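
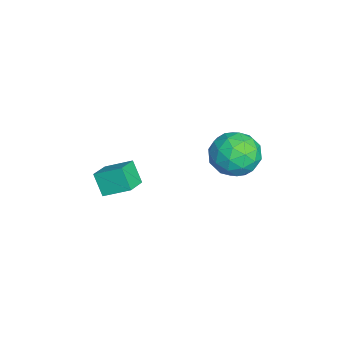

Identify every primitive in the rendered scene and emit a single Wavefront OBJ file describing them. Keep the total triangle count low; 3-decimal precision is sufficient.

v -3.082 -4.097 -1.808
v -3.526 -4.414 -1.018
v -2.891 -3.133 -1.315
v -3.336 -3.449 -0.525
v -2.204 -4.451 -1.455
v -2.649 -4.767 -0.665
v -2.014 -3.486 -0.962
v -2.458 -3.803 -0.172
v -1.693 0.525 2.033
v -0.905 0.579 1.512
v -2.155 -0.679 1.208
v -1.367 -0.625 0.687
v -1.318 -0.893 1.593
v -1.032 -0.149 2.103
v -2.028 0.049 0.617
v -1.742 0.793 1.127
v -1.112 0.285 0.637
v -0.673 -0.297 1.24
v -2.387 0.197 1.48
v -1.948 -0.385 2.083
v -1.258 0.658 1.845
v -1.802 -0.758 0.875
v -1.773 -0.915 1.407
v -1.31 -0.883 1.101
v -1.333 0.23 2.192
v -0.87 0.262 1.886
v -1.113 -0.604 1.934
v -2.19 -0.362 0.834
v -1.727 -0.33 0.528
v -1.75 0.783 1.619
v -1.287 0.815 1.313
v -1.947 0.504 0.786
v -0.917 0.517 1.024
v -1.189 -0.191 0.539
v -1.577 0.205 0.498
v -1.409 0.643 0.798
v -0.659 0.175 1.379
v -0.93 -0.533 0.894
v -0.901 -0.691 1.426
v -0.733 -0.253 1.726
v -0.78 0.002 0.865
v -2.13 0.433 1.826
v -2.401 -0.275 1.341
v -2.327 0.153 0.994
v -2.159 0.591 1.294
v -1.871 0.091 2.181
v -2.143 -0.617 1.696
v -1.651 -0.743 1.922
v -1.483 -0.305 2.222
v -2.28 -0.102 1.855
f 2 4 1
f 5 2 1
f 1 4 3
f 3 5 1
f 2 8 4
f 6 2 5
f 6 8 2
f 4 8 3
f 7 5 3
f 3 8 7
f 7 6 5
f 8 6 7
f 9 46 25
f 46 20 49
f 25 49 14
f 46 49 25
f 9 25 21
f 25 14 26
f 21 26 10
f 25 26 21
f 9 21 30
f 21 10 31
f 30 31 16
f 21 31 30
f 9 30 42
f 30 16 45
f 42 45 19
f 30 45 42
f 9 42 46
f 42 19 50
f 46 50 20
f 42 50 46
f 10 26 37
f 26 14 40
f 37 40 18
f 26 40 37
f 14 49 27
f 49 20 48
f 27 48 13
f 49 48 27
f 20 50 47
f 50 19 43
f 47 43 11
f 50 43 47
f 19 45 44
f 45 16 32
f 44 32 15
f 45 32 44
f 16 31 36
f 31 10 33
f 36 33 17
f 31 33 36
f 12 38 24
f 38 18 39
f 24 39 13
f 38 39 24
f 12 24 22
f 24 13 23
f 22 23 11
f 24 23 22
f 12 22 29
f 22 11 28
f 29 28 15
f 22 28 29
f 12 29 34
f 29 15 35
f 34 35 17
f 29 35 34
f 12 34 38
f 34 17 41
f 38 41 18
f 34 41 38
f 13 39 27
f 39 18 40
f 27 40 14
f 39 40 27
f 11 23 47
f 23 13 48
f 47 48 20
f 23 48 47
f 15 28 44
f 28 11 43
f 44 43 19
f 28 43 44
f 17 35 36
f 35 15 32
f 36 32 16
f 35 32 36
f 18 41 37
f 41 17 33
f 37 33 10
f 41 33 37



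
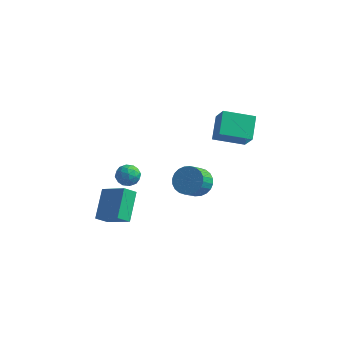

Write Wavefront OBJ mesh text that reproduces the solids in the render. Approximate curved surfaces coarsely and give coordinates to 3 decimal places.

v -4.031 -0.505 -0.71
v -3.578 -0.532 -0.077
v -3.662 -1.668 -1.023
v -3.209 -1.695 -0.39
v -3.984 -1.7 -0.315
v -4.212 -0.982 -0.122
v -3.028 -1.218 -0.978
v -3.256 -0.5 -0.785
v -2.959 -0.973 -0.243
v -3.549 -1.271 0.167
v -3.691 -0.929 -1.267
v -4.281 -1.227 -0.857
v -3.837 -0.417 -0.366
v -3.403 -1.783 -0.734
v -3.858 -1.786 -0.69
v -3.592 -1.802 -0.318
v -4.209 -0.681 -0.392
v -3.943 -0.697 -0.02
v -4.182 -1.383 -0.16
v -3.297 -1.503 -1.08
v -3.031 -1.519 -0.708
v -3.648 -0.398 -0.782
v -3.382 -0.414 -0.41
v -3.058 -0.817 -0.94
v -3.207 -0.691 -0.092
v -2.99 -1.375 -0.276
v -2.883 -1.095 -0.621
v -3.017 -0.672 -0.508
v -3.554 -0.867 0.149
v -3.337 -1.55 -0.035
v -3.792 -1.553 0.009
v -3.926 -1.131 0.123
v -3.19 -1.125 0.051
v -3.903 -0.65 -1.065
v -3.686 -1.333 -1.249
v -3.314 -1.069 -1.223
v -3.448 -0.647 -1.109
v -4.25 -0.825 -0.824
v -4.033 -1.509 -1.008
v -4.223 -1.528 -0.592
v -4.357 -1.105 -0.479
v -4.05 -1.075 -1.151
v 1.674 -0.369 4.269
v 1.3 0.857 5.259
v 0.904 0.333 3.108
v 0.53 1.559 4.098
v 3.25 0.521 3.762
v 2.876 1.747 4.752
v 2.48 1.223 2.601
v 2.106 2.449 3.591
v -4.773 -2.887 -3.462
v -5.178 -1.32 -2.156
v -4.339 -2.268 -4.069
v -4.743 -0.701 -2.763
v -3.177 -3.179 -2.617
v -3.581 -1.612 -1.311
v -2.742 -2.56 -3.224
v -3.147 -0.993 -1.918
v -0.392 1.19 -1.598
v 0.395 0.76 -1.993
v 0.259 -0.22 -1.197
v -0.528 0.21 -0.802
v 0.555 0.965 -1.713
v 0.419 -0.015 -0.917
v 0.571 1.205 -1.416
v 0.435 0.225 -0.619
v 0.44 1.442 -1.146
v 0.304 0.462 -0.35
v 0.182 1.641 -0.945
v 0.047 0.661 -0.149
v -0.163 1.771 -0.843
v -0.298 0.791 -0.047
v -0.542 1.813 -0.857
v -0.678 0.833 -0.061
v -0.899 1.76 -0.983
v -1.035 0.78 -0.187
v -1.179 1.62 -1.203
v -1.315 0.64 -0.407
v -1.339 1.415 -1.483
v -1.475 0.435 -0.687
v -1.355 1.175 -1.781
v -1.491 0.195 -0.984
v -1.224 0.938 -2.05
v -1.36 -0.042 -1.254
v -0.967 0.739 -2.251
v -1.102 -0.241 -1.455
v -0.622 0.609 -2.353
v -0.757 -0.371 -1.557
v -0.242 0.567 -2.339
v -0.378 -0.413 -1.543
v 0.115 0.62 -2.213
v -0.021 -0.36 -1.417
f 1 38 17
f 38 12 41
f 17 41 6
f 38 41 17
f 1 17 13
f 17 6 18
f 13 18 2
f 17 18 13
f 1 13 22
f 13 2 23
f 22 23 8
f 13 23 22
f 1 22 34
f 22 8 37
f 34 37 11
f 22 37 34
f 1 34 38
f 34 11 42
f 38 42 12
f 34 42 38
f 2 18 29
f 18 6 32
f 29 32 10
f 18 32 29
f 6 41 19
f 41 12 40
f 19 40 5
f 41 40 19
f 12 42 39
f 42 11 35
f 39 35 3
f 42 35 39
f 11 37 36
f 37 8 24
f 36 24 7
f 37 24 36
f 8 23 28
f 23 2 25
f 28 25 9
f 23 25 28
f 4 30 16
f 30 10 31
f 16 31 5
f 30 31 16
f 4 16 14
f 16 5 15
f 14 15 3
f 16 15 14
f 4 14 21
f 14 3 20
f 21 20 7
f 14 20 21
f 4 21 26
f 21 7 27
f 26 27 9
f 21 27 26
f 4 26 30
f 26 9 33
f 30 33 10
f 26 33 30
f 5 31 19
f 31 10 32
f 19 32 6
f 31 32 19
f 3 15 39
f 15 5 40
f 39 40 12
f 15 40 39
f 7 20 36
f 20 3 35
f 36 35 11
f 20 35 36
f 9 27 28
f 27 7 24
f 28 24 8
f 27 24 28
f 10 33 29
f 33 9 25
f 29 25 2
f 33 25 29
f 44 46 43
f 47 44 43
f 43 46 45
f 45 47 43
f 44 50 46
f 48 44 47
f 48 50 44
f 46 50 45
f 49 47 45
f 45 50 49
f 49 48 47
f 50 48 49
f 52 54 51
f 55 52 51
f 51 54 53
f 53 55 51
f 52 58 54
f 56 52 55
f 56 58 52
f 54 58 53
f 57 55 53
f 53 58 57
f 57 56 55
f 58 56 57
f 60 59 63
f 60 63 61
f 61 63 64
f 61 64 62
f 63 59 65
f 63 65 64
f 64 65 66
f 64 66 62
f 65 59 67
f 65 67 66
f 66 67 68
f 66 68 62
f 67 59 69
f 67 69 68
f 68 69 70
f 68 70 62
f 69 59 71
f 69 71 70
f 70 71 72
f 70 72 62
f 71 59 73
f 71 73 72
f 72 73 74
f 72 74 62
f 73 59 75
f 73 75 74
f 74 75 76
f 74 76 62
f 75 59 77
f 75 77 76
f 76 77 78
f 76 78 62
f 77 59 79
f 77 79 78
f 78 79 80
f 78 80 62
f 79 59 81
f 79 81 80
f 80 81 82
f 80 82 62
f 81 59 83
f 81 83 82
f 82 83 84
f 82 84 62
f 83 59 85
f 83 85 84
f 84 85 86
f 84 86 62
f 85 59 87
f 85 87 86
f 86 87 88
f 86 88 62
f 87 59 89
f 87 89 88
f 88 89 90
f 88 90 62
f 89 59 91
f 89 91 90
f 90 91 92
f 90 92 62
f 91 59 60
f 91 60 92
f 92 60 61
f 92 61 62



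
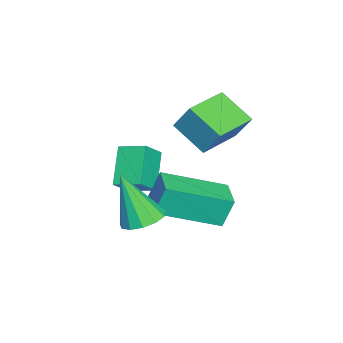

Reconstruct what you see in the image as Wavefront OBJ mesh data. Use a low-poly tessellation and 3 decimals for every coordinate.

v -1.076 -1.423 -4.205
v -2.083 -1.52 -3.266
v -0.919 -0.574 -3.949
v -1.926 -0.671 -3.011
v -0.454 -1.729 -3.569
v -1.461 -1.826 -2.631
v -0.297 -0.88 -3.314
v -1.304 -0.977 -2.375
v -3.163 0.352 -1.786
v -2.936 0.876 -0.869
v -2.663 1.336 -2.473
v -2.436 1.86 -1.556
v -1.824 -0.3 -1.744
v -1.597 0.224 -0.827
v -1.324 0.684 -2.431
v -1.097 1.208 -1.514
v 0.88 -0.521 -3.883
v 1.326 -0.052 -3.644
v 0.72 -1.199 -2.257
v 0.973 0.107 -3.612
v 0.59 0.067 -3.667
v 0.299 -0.159 -3.79
v 0.192 -0.501 -3.942
v 0.304 -0.848 -4.077
v 0.598 -1.092 -4.149
v 0.982 -1.154 -4.138
v 1.333 -1.015 -4.045
v 1.54 -0.719 -3.902
v 1.538 -0.36 -3.752
v -0.645 -0.753 -4.034
v -0.818 -0.443 -3.088
v -1.315 1.059 -4.749
v -1.488 1.369 -3.803
v 0.388 -0.349 -3.977
v 0.215 -0.039 -3.031
v -0.282 1.463 -4.692
v -0.455 1.773 -3.746
f 2 4 1
f 5 2 1
f 1 4 3
f 3 5 1
f 2 8 4
f 6 2 5
f 6 8 2
f 4 8 3
f 7 5 3
f 3 8 7
f 7 6 5
f 8 6 7
f 10 12 9
f 13 10 9
f 9 12 11
f 11 13 9
f 10 16 12
f 14 10 13
f 14 16 10
f 12 16 11
f 15 13 11
f 11 16 15
f 15 14 13
f 16 14 15
f 18 17 20
f 18 20 19
f 20 17 21
f 20 21 19
f 21 17 22
f 21 22 19
f 22 17 23
f 22 23 19
f 23 17 24
f 23 24 19
f 24 17 25
f 24 25 19
f 25 17 26
f 25 26 19
f 26 17 27
f 26 27 19
f 27 17 28
f 27 28 19
f 28 17 29
f 28 29 19
f 29 17 18
f 29 18 19
f 31 33 30
f 34 31 30
f 30 33 32
f 32 34 30
f 31 37 33
f 35 31 34
f 35 37 31
f 33 37 32
f 36 34 32
f 32 37 36
f 36 35 34
f 37 35 36



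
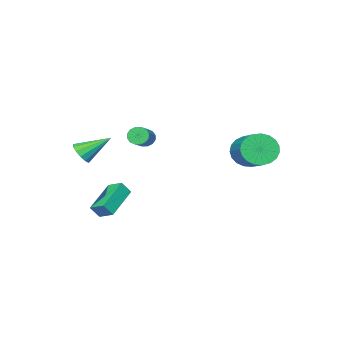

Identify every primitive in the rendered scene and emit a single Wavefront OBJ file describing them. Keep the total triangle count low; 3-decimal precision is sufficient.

v -0.108 -1.551 0.945
v 0.244 -1.779 0.516
v 1.279 -1.216 1.065
v 0.928 -0.989 1.495
v 0.152 -1.503 0.406
v 1.187 -0.94 0.956
v -0.009 -1.24 0.442
v 1.026 -0.677 0.992
v -0.197 -1.06 0.612
v 0.838 -0.498 1.162
v -0.361 -1.012 0.871
v 0.674 -0.45 1.421
v -0.457 -1.109 1.15
v 0.578 -0.546 1.7
v -0.459 -1.324 1.375
v 0.576 -0.761 1.924
v -0.367 -1.6 1.484
v 0.668 -1.037 2.034
v -0.206 -1.863 1.448
v 0.829 -1.3 1.998
v -0.018 -2.042 1.278
v 1.017 -1.48 1.828
v 0.146 -2.09 1.019
v 1.181 -1.528 1.569
v 0.242 -1.994 0.74
v 1.277 -1.431 1.29
v 1.319 -2.143 -2.905
v 1.219 -1.228 -2.514
v 3.172 -1.543 -3.837
v 3.073 -0.628 -3.446
v 1.747 -2.392 -2.214
v 1.648 -1.477 -1.823
v 3.601 -1.792 -3.146
v 3.501 -0.877 -2.755
v -4.208 2.089 -0.153
v -3.664 2.214 -1.054
v -2.647 3.896 -0.208
v -3.192 3.771 0.693
v -4.019 2.465 -1.126
v -3.002 4.146 -0.28
v -4.407 2.651 -1.03
v -3.39 4.332 -0.183
v -4.761 2.739 -0.782
v -3.744 4.421 0.064
v -5.019 2.716 -0.426
v -4.002 4.398 0.421
v -5.136 2.584 -0.022
v -4.12 4.266 0.825
v -5.094 2.366 0.359
v -4.077 4.048 1.206
v -4.898 2.101 0.651
v -3.882 3.783 1.498
v -4.583 1.833 0.805
v -3.567 3.515 1.651
v -4.204 1.61 0.792
v -3.187 3.292 1.639
v -3.825 1.47 0.616
v -2.808 3.151 1.463
v -3.512 1.436 0.307
v -2.495 3.118 1.154
v -3.32 1.516 -0.081
v -2.303 3.198 0.766
v -3.281 1.694 -0.482
v -2.265 3.376 0.364
v -3.403 1.941 -0.827
v -2.386 3.623 0.02
v 2.502 -3.626 -0.047
v 3.106 -3.364 0.332
v 1.358 -2.574 1.047
v 3.042 -3.094 0.006
v 2.806 -2.994 -0.337
v 2.474 -3.094 -0.588
v 2.15 -3.363 -0.667
v 1.938 -3.716 -0.549
v 1.905 -4.04 -0.271
v 2.061 -4.233 0.078
v 2.357 -4.233 0.387
v 2.699 -4.041 0.559
v 2.978 -3.717 0.539
f 2 1 5
f 2 5 3
f 3 5 6
f 3 6 4
f 5 1 7
f 5 7 6
f 6 7 8
f 6 8 4
f 7 1 9
f 7 9 8
f 8 9 10
f 8 10 4
f 9 1 11
f 9 11 10
f 10 11 12
f 10 12 4
f 11 1 13
f 11 13 12
f 12 13 14
f 12 14 4
f 13 1 15
f 13 15 14
f 14 15 16
f 14 16 4
f 15 1 17
f 15 17 16
f 16 17 18
f 16 18 4
f 17 1 19
f 17 19 18
f 18 19 20
f 18 20 4
f 19 1 21
f 19 21 20
f 20 21 22
f 20 22 4
f 21 1 23
f 21 23 22
f 22 23 24
f 22 24 4
f 23 1 25
f 23 25 24
f 24 25 26
f 24 26 4
f 25 1 2
f 25 2 26
f 26 2 3
f 26 3 4
f 28 30 27
f 31 28 27
f 27 30 29
f 29 31 27
f 28 34 30
f 32 28 31
f 32 34 28
f 30 34 29
f 33 31 29
f 29 34 33
f 33 32 31
f 34 32 33
f 36 35 39
f 36 39 37
f 37 39 40
f 37 40 38
f 39 35 41
f 39 41 40
f 40 41 42
f 40 42 38
f 41 35 43
f 41 43 42
f 42 43 44
f 42 44 38
f 43 35 45
f 43 45 44
f 44 45 46
f 44 46 38
f 45 35 47
f 45 47 46
f 46 47 48
f 46 48 38
f 47 35 49
f 47 49 48
f 48 49 50
f 48 50 38
f 49 35 51
f 49 51 50
f 50 51 52
f 50 52 38
f 51 35 53
f 51 53 52
f 52 53 54
f 52 54 38
f 53 35 55
f 53 55 54
f 54 55 56
f 54 56 38
f 55 35 57
f 55 57 56
f 56 57 58
f 56 58 38
f 57 35 59
f 57 59 58
f 58 59 60
f 58 60 38
f 59 35 61
f 59 61 60
f 60 61 62
f 60 62 38
f 61 35 63
f 61 63 62
f 62 63 64
f 62 64 38
f 63 35 65
f 63 65 64
f 64 65 66
f 64 66 38
f 65 35 36
f 65 36 66
f 66 36 37
f 66 37 38
f 68 67 70
f 68 70 69
f 70 67 71
f 70 71 69
f 71 67 72
f 71 72 69
f 72 67 73
f 72 73 69
f 73 67 74
f 73 74 69
f 74 67 75
f 74 75 69
f 75 67 76
f 75 76 69
f 76 67 77
f 76 77 69
f 77 67 78
f 77 78 69
f 78 67 79
f 78 79 69
f 79 67 68
f 79 68 69



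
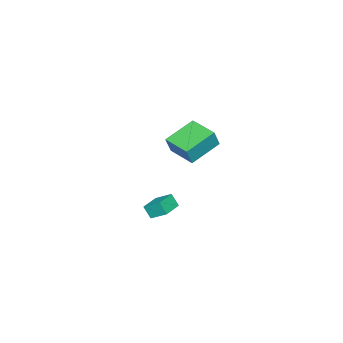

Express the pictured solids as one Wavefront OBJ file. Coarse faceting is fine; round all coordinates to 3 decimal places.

v 2.479 1.131 1.129
v 2.425 0.679 1.823
v 2.429 2.036 1.716
v 2.375 1.584 2.409
v 3.745 1.136 1.231
v 3.691 0.684 1.924
v 3.695 2.041 1.817
v 3.641 1.589 2.511
v -5.142 -0.922 2.291
v -4.682 -1.009 3.407
v -4.505 0.746 2.158
v -4.046 0.659 3.274
v -3.374 -1.659 1.506
v -2.915 -1.746 2.622
v -2.738 0.009 1.373
v -2.278 -0.078 2.489
f 2 4 1
f 5 2 1
f 1 4 3
f 3 5 1
f 2 8 4
f 6 2 5
f 6 8 2
f 4 8 3
f 7 5 3
f 3 8 7
f 7 6 5
f 8 6 7
f 10 12 9
f 13 10 9
f 9 12 11
f 11 13 9
f 10 16 12
f 14 10 13
f 14 16 10
f 12 16 11
f 15 13 11
f 11 16 15
f 15 14 13
f 16 14 15



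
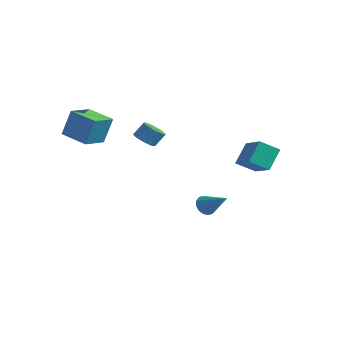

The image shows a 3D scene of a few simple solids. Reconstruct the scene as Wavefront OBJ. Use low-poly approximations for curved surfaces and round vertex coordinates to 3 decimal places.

v -0.974 -1.897 2.433
v -0.474 -2.456 2.602
v -0.145 -1.903 3.457
v -0.646 -1.343 3.287
v -0.273 -2.207 2.364
v 0.056 -1.654 3.219
v -0.261 -1.875 2.144
v 0.068 -1.322 2.999
v -0.44 -1.549 2.002
v -0.111 -0.995 2.857
v -0.762 -1.315 1.975
v -0.433 -0.762 2.83
v -1.141 -1.238 2.07
v -0.812 -0.685 2.925
v -1.475 -1.337 2.263
v -1.146 -0.784 3.118
v -1.676 -1.586 2.501
v -1.347 -1.033 3.356
v -1.688 -1.918 2.721
v -1.359 -1.365 3.576
v -1.509 -2.245 2.863
v -1.18 -1.691 3.718
v -1.187 -2.478 2.89
v -0.858 -1.925 3.745
v -0.808 -2.555 2.795
v -0.479 -2.002 3.65
v -4.664 -4.948 2.847
v -4.36 -4.461 4.638
v -4.845 -3.27 2.423
v -4.541 -2.784 4.213
v -2.839 -4.836 2.507
v -2.535 -4.35 4.297
v -3.02 -3.159 2.082
v -2.716 -2.672 3.873
v 1.909 2.907 -0.204
v 1.781 4.032 1.036
v 2.733 3.795 -0.926
v 2.605 4.921 0.315
v 3.655 2.059 0.745
v 3.527 3.185 1.986
v 4.479 2.948 0.024
v 4.351 4.073 1.264
v -0.165 2.643 -4.346
v 0.256 2.799 -4.959
v 1.505 2.657 -3.194
v 0.153 3.15 -4.814
v -0.035 3.366 -4.544
v -0.258 3.387 -4.221
v -0.456 3.21 -3.931
v -0.577 2.88 -3.753
v -0.587 2.488 -3.734
v -0.484 2.137 -3.878
v -0.296 1.921 -4.149
v -0.073 1.9 -4.472
v 0.125 2.077 -4.762
v 0.246 2.406 -4.94
f 2 1 5
f 2 5 3
f 3 5 6
f 3 6 4
f 5 1 7
f 5 7 6
f 6 7 8
f 6 8 4
f 7 1 9
f 7 9 8
f 8 9 10
f 8 10 4
f 9 1 11
f 9 11 10
f 10 11 12
f 10 12 4
f 11 1 13
f 11 13 12
f 12 13 14
f 12 14 4
f 13 1 15
f 13 15 14
f 14 15 16
f 14 16 4
f 15 1 17
f 15 17 16
f 16 17 18
f 16 18 4
f 17 1 19
f 17 19 18
f 18 19 20
f 18 20 4
f 19 1 21
f 19 21 20
f 20 21 22
f 20 22 4
f 21 1 23
f 21 23 22
f 22 23 24
f 22 24 4
f 23 1 25
f 23 25 24
f 24 25 26
f 24 26 4
f 25 1 2
f 25 2 26
f 26 2 3
f 26 3 4
f 28 30 27
f 31 28 27
f 27 30 29
f 29 31 27
f 28 34 30
f 32 28 31
f 32 34 28
f 30 34 29
f 33 31 29
f 29 34 33
f 33 32 31
f 34 32 33
f 36 38 35
f 39 36 35
f 35 38 37
f 37 39 35
f 36 42 38
f 40 36 39
f 40 42 36
f 38 42 37
f 41 39 37
f 37 42 41
f 41 40 39
f 42 40 41
f 44 43 46
f 44 46 45
f 46 43 47
f 46 47 45
f 47 43 48
f 47 48 45
f 48 43 49
f 48 49 45
f 49 43 50
f 49 50 45
f 50 43 51
f 50 51 45
f 51 43 52
f 51 52 45
f 52 43 53
f 52 53 45
f 53 43 54
f 53 54 45
f 54 43 55
f 54 55 45
f 55 43 56
f 55 56 45
f 56 43 44
f 56 44 45



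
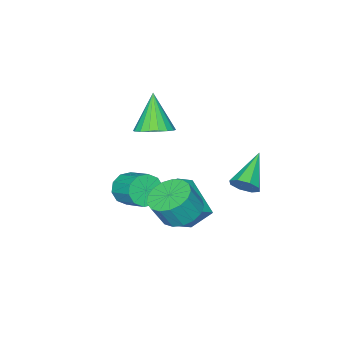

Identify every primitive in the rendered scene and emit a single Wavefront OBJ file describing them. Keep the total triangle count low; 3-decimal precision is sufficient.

v 1.579 -2.516 2.982
v 1.973 -1.868 3.45
v 0.901 -3.284 4.618
v 1.615 -1.717 3.373
v 1.25 -1.723 3.218
v 0.951 -1.887 3.017
v 0.776 -2.175 2.809
v 0.76 -2.53 2.635
v 0.906 -2.883 2.53
v 1.186 -3.163 2.515
v 1.544 -3.315 2.592
v 1.909 -3.308 2.747
v 2.208 -3.145 2.948
v 2.383 -2.857 3.156
v 2.399 -2.501 3.329
v 2.252 -2.148 3.434
v 1.597 -4.117 -1.645
v 2.363 -4.055 -2.007
v 2.61 -2.721 -1.257
v 1.843 -2.783 -0.895
v 2.016 -3.814 -2.32
v 2.262 -2.481 -1.569
v 1.509 -3.69 -2.375
v 1.755 -2.356 -1.624
v 1.035 -3.728 -2.151
v 1.281 -2.395 -1.401
v 0.776 -3.915 -1.734
v 1.022 -2.582 -0.984
v 0.83 -4.179 -1.283
v 1.077 -2.845 -0.533
v 1.178 -4.419 -0.971
v 1.424 -3.086 -0.22
v 1.685 -4.544 -0.916
v 1.931 -3.21 -0.165
v 2.159 -4.505 -1.139
v 2.405 -3.172 -0.389
v 2.418 -4.318 -1.556
v 2.664 -2.985 -0.806
v -0.293 0.911 0.25
v 0.094 0.86 0.831
v -1.847 0.289 1.23
v -0.133 1.342 0.777
v -0.453 1.572 0.415
v -0.68 1.415 -0.044
v -0.68 0.962 -0.331
v -0.453 0.48 -0.278
v -0.133 0.25 0.084
v 0.094 0.407 0.544
v 1.23 -1.886 -1.019
v 0.603 -1.245 -0.064
v 1.791 -0.142 -1.821
v 1.164 0.499 -0.866
v 2.136 -1.899 -0.414
v 1.509 -1.258 0.541
v 2.697 -0.155 -1.216
v 2.07 0.486 -0.261
v 3.217 0.722 0.593
v 4.091 0.604 0.165
v 4.616 0.379 1.299
v 3.743 0.498 1.727
v 4.075 1.062 0.263
v 4.601 0.837 1.397
v 3.863 1.443 0.437
v 4.388 1.218 1.571
v 3.503 1.658 0.646
v 4.028 1.434 1.78
v 3.078 1.659 0.843
v 3.603 1.435 1.978
v 2.684 1.446 0.983
v 3.209 1.221 2.117
v 2.413 1.067 1.034
v 2.938 0.842 2.168
v 2.326 0.609 0.983
v 2.851 0.384 2.117
v 2.443 0.176 0.843
v 2.968 -0.048 1.978
v 2.738 -0.131 0.646
v 3.263 -0.355 1.78
v 3.142 -0.242 0.437
v 3.668 -0.467 1.571
v 3.564 -0.133 0.263
v 4.089 -0.358 1.397
v 3.906 0.172 0.165
v 4.432 -0.052 1.299
f 2 1 4
f 2 4 3
f 4 1 5
f 4 5 3
f 5 1 6
f 5 6 3
f 6 1 7
f 6 7 3
f 7 1 8
f 7 8 3
f 8 1 9
f 8 9 3
f 9 1 10
f 9 10 3
f 10 1 11
f 10 11 3
f 11 1 12
f 11 12 3
f 12 1 13
f 12 13 3
f 13 1 14
f 13 14 3
f 14 1 15
f 14 15 3
f 15 1 16
f 15 16 3
f 16 1 2
f 16 2 3
f 18 17 21
f 18 21 19
f 19 21 22
f 19 22 20
f 21 17 23
f 21 23 22
f 22 23 24
f 22 24 20
f 23 17 25
f 23 25 24
f 24 25 26
f 24 26 20
f 25 17 27
f 25 27 26
f 26 27 28
f 26 28 20
f 27 17 29
f 27 29 28
f 28 29 30
f 28 30 20
f 29 17 31
f 29 31 30
f 30 31 32
f 30 32 20
f 31 17 33
f 31 33 32
f 32 33 34
f 32 34 20
f 33 17 35
f 33 35 34
f 34 35 36
f 34 36 20
f 35 17 37
f 35 37 36
f 36 37 38
f 36 38 20
f 37 17 18
f 37 18 38
f 38 18 19
f 38 19 20
f 40 39 42
f 40 42 41
f 42 39 43
f 42 43 41
f 43 39 44
f 43 44 41
f 44 39 45
f 44 45 41
f 45 39 46
f 45 46 41
f 46 39 47
f 46 47 41
f 47 39 48
f 47 48 41
f 48 39 40
f 48 40 41
f 50 52 49
f 53 50 49
f 49 52 51
f 51 53 49
f 50 56 52
f 54 50 53
f 54 56 50
f 52 56 51
f 55 53 51
f 51 56 55
f 55 54 53
f 56 54 55
f 58 57 61
f 58 61 59
f 59 61 62
f 59 62 60
f 61 57 63
f 61 63 62
f 62 63 64
f 62 64 60
f 63 57 65
f 63 65 64
f 64 65 66
f 64 66 60
f 65 57 67
f 65 67 66
f 66 67 68
f 66 68 60
f 67 57 69
f 67 69 68
f 68 69 70
f 68 70 60
f 69 57 71
f 69 71 70
f 70 71 72
f 70 72 60
f 71 57 73
f 71 73 72
f 72 73 74
f 72 74 60
f 73 57 75
f 73 75 74
f 74 75 76
f 74 76 60
f 75 57 77
f 75 77 76
f 76 77 78
f 76 78 60
f 77 57 79
f 77 79 78
f 78 79 80
f 78 80 60
f 79 57 81
f 79 81 80
f 80 81 82
f 80 82 60
f 81 57 83
f 81 83 82
f 82 83 84
f 82 84 60
f 83 57 58
f 83 58 84
f 84 58 59
f 84 59 60



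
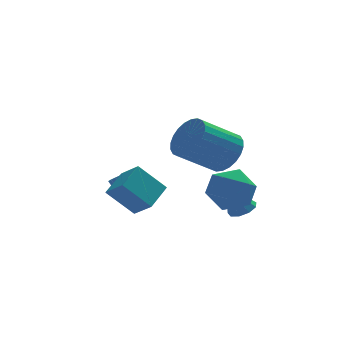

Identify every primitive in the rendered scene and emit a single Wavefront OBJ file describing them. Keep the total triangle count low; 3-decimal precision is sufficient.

v 3.218 -1.024 1.811
v 3.734 -1.781 2.364
v 2.058 -2.093 3.502
v 1.542 -1.336 2.949
v 3.824 -1.44 2.588
v 2.148 -1.752 3.727
v 3.821 -1.037 2.695
v 2.145 -1.349 3.833
v 3.726 -0.631 2.667
v 2.05 -0.943 3.805
v 3.554 -0.285 2.508
v 1.878 -0.597 3.646
v 3.331 -0.052 2.243
v 1.655 -0.364 3.382
v 3.091 0.033 1.913
v 1.415 -0.278 3.051
v 2.87 -0.042 1.567
v 1.194 -0.354 2.705
v 2.702 -0.267 1.258
v 1.026 -0.579 2.396
v 2.612 -0.608 1.033
v 0.936 -0.92 2.172
v 2.615 -1.011 0.927
v 0.939 -1.323 2.065
v 2.71 -1.417 0.955
v 1.034 -1.729 2.093
v 2.882 -1.763 1.114
v 1.206 -2.075 2.252
v 3.105 -1.996 1.378
v 1.429 -2.308 2.517
v 3.345 -2.082 1.709
v 1.669 -2.393 2.847
v 3.566 -2.006 2.055
v 1.89 -2.318 3.193
v -1.571 -3.303 1.388
v -0.713 -2.316 1.942
v -2.07 -2.489 0.712
v -1.213 -1.503 1.266
v -0.487 -3.597 0.234
v 0.37 -2.611 0.788
v -0.987 -2.784 -0.442
v -0.129 -1.797 0.112
v 0.129 2.1 -1.67
v 0.529 1.844 -1.32
v 0.051 2.465 -0.32
v -0.349 2.72 -0.67
v 0.656 2.081 -1.406
v 0.179 2.702 -0.406
v 0.663 2.322 -1.553
v 0.185 2.943 -0.553
v 0.547 2.513 -1.726
v 0.069 3.133 -0.727
v 0.335 2.608 -1.887
v -0.143 3.229 -0.887
v 0.076 2.587 -1.998
v -0.402 3.208 -0.998
v -0.171 2.455 -2.033
v -0.649 3.075 -1.034
v -0.349 2.241 -1.986
v -0.827 2.861 -0.986
v -0.418 1.995 -1.866
v -0.895 2.615 -0.866
v -0.361 1.773 -1.701
v -0.839 2.393 -0.701
v -0.192 1.625 -1.529
v -0.67 2.246 -0.529
v 0.05 1.587 -1.389
v -0.428 2.207 -0.389
v 0.311 1.666 -1.314
v -0.167 2.286 -0.314
v 3.635 -1.653 -0.771
v 4.264 -1.934 0.171
v 2.056 -2.166 0.129
v 2.685 -2.447 1.071
v 2.573 -1.329 0.756
v 3.549 -1.012 0.2
v 2.771 -3.088 0.1
v 3.747 -2.771 -0.456
v 3.73 -2.821 0.71
v 3.607 -1.733 1.115
v 2.713 -2.367 -0.815
v 2.59 -1.279 -0.41
v 4.179 -0.21 -1.831
v 4.775 -0.215 -1.525
v 3.481 -0.21 -0.469
v 4.639 0.217 -1.595
v 4.287 0.449 -1.775
v 3.885 0.373 -1.981
v 3.62 0.024 -2.117
v 3.618 -0.434 -2.119
v 3.878 -0.788 -1.986
v 4.279 -0.87 -1.78
v 4.633 -0.644 -1.598
f 2 1 5
f 2 5 3
f 3 5 6
f 3 6 4
f 5 1 7
f 5 7 6
f 6 7 8
f 6 8 4
f 7 1 9
f 7 9 8
f 8 9 10
f 8 10 4
f 9 1 11
f 9 11 10
f 10 11 12
f 10 12 4
f 11 1 13
f 11 13 12
f 12 13 14
f 12 14 4
f 13 1 15
f 13 15 14
f 14 15 16
f 14 16 4
f 15 1 17
f 15 17 16
f 16 17 18
f 16 18 4
f 17 1 19
f 17 19 18
f 18 19 20
f 18 20 4
f 19 1 21
f 19 21 20
f 20 21 22
f 20 22 4
f 21 1 23
f 21 23 22
f 22 23 24
f 22 24 4
f 23 1 25
f 23 25 24
f 24 25 26
f 24 26 4
f 25 1 27
f 25 27 26
f 26 27 28
f 26 28 4
f 27 1 29
f 27 29 28
f 28 29 30
f 28 30 4
f 29 1 31
f 29 31 30
f 30 31 32
f 30 32 4
f 31 1 33
f 31 33 32
f 32 33 34
f 32 34 4
f 33 1 2
f 33 2 34
f 34 2 3
f 34 3 4
f 36 38 35
f 39 36 35
f 35 38 37
f 37 39 35
f 36 42 38
f 40 36 39
f 40 42 36
f 38 42 37
f 41 39 37
f 37 42 41
f 41 40 39
f 42 40 41
f 44 43 47
f 44 47 45
f 45 47 48
f 45 48 46
f 47 43 49
f 47 49 48
f 48 49 50
f 48 50 46
f 49 43 51
f 49 51 50
f 50 51 52
f 50 52 46
f 51 43 53
f 51 53 52
f 52 53 54
f 52 54 46
f 53 43 55
f 53 55 54
f 54 55 56
f 54 56 46
f 55 43 57
f 55 57 56
f 56 57 58
f 56 58 46
f 57 43 59
f 57 59 58
f 58 59 60
f 58 60 46
f 59 43 61
f 59 61 60
f 60 61 62
f 60 62 46
f 61 43 63
f 61 63 62
f 62 63 64
f 62 64 46
f 63 43 65
f 63 65 64
f 64 65 66
f 64 66 46
f 65 43 67
f 65 67 66
f 66 67 68
f 66 68 46
f 67 43 69
f 67 69 68
f 68 69 70
f 68 70 46
f 69 43 44
f 69 44 70
f 70 44 45
f 70 45 46
f 71 82 76
f 71 76 72
f 71 72 78
f 71 78 81
f 71 81 82
f 72 76 80
f 76 82 75
f 82 81 73
f 81 78 77
f 78 72 79
f 74 80 75
f 74 75 73
f 74 73 77
f 74 77 79
f 74 79 80
f 75 80 76
f 73 75 82
f 77 73 81
f 79 77 78
f 80 79 72
f 84 83 86
f 84 86 85
f 86 83 87
f 86 87 85
f 87 83 88
f 87 88 85
f 88 83 89
f 88 89 85
f 89 83 90
f 89 90 85
f 90 83 91
f 90 91 85
f 91 83 92
f 91 92 85
f 92 83 93
f 92 93 85
f 93 83 84
f 93 84 85



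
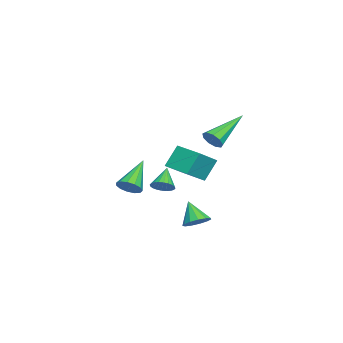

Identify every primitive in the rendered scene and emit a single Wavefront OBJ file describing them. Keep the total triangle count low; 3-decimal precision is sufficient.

v 0.209 0.744 -3.078
v 0.84 0.535 -2.83
v -0.389 0.216 -2.002
v 0.778 0.903 -2.685
v 0.535 1.22 -2.664
v 0.188 1.386 -2.775
v -0.152 1.348 -2.982
v -0.378 1.118 -3.22
v -0.417 0.77 -3.413
v -0.258 0.413 -3.499
v 0.05 0.162 -3.452
v 0.408 0.095 -3.286
v 0.702 0.234 -3.055
v 0.577 0.123 0.194
v 1.709 -0.474 0.976
v 0.06 0.604 1.309
v 1.192 0.006 2.091
v 1.308 1.294 0.029
v 2.44 0.696 0.811
v 0.791 1.774 1.144
v 1.923 1.177 1.926
v -1.658 -2.892 -1.786
v -1.326 -3.24 -1.305
v -3.122 -2.508 -0.494
v -1.206 -2.877 -1.277
v -1.23 -2.519 -1.411
v -1.389 -2.279 -1.663
v -1.634 -2.233 -1.954
v -1.886 -2.397 -2.192
v -2.066 -2.717 -2.301
v -2.116 -3.093 -2.246
v -2.02 -3.405 -2.045
v -1.81 -3.554 -1.762
v -1.551 -3.493 -1.486
v -0.743 -1.077 -1.267
v -0.324 -1.178 -0.835
v -1.657 -1.043 -0.373
v -0.324 -0.94 -0.845
v -0.388 -0.723 -0.919
v -0.506 -0.56 -1.046
v -0.66 -0.476 -1.207
v -0.827 -0.483 -1.377
v -0.981 -0.581 -1.53
v -1.098 -0.754 -1.643
v -1.161 -0.977 -1.699
v -1.161 -1.215 -1.69
v -1.097 -1.432 -1.616
v -0.979 -1.595 -1.489
v -0.825 -1.679 -1.328
v -0.658 -1.672 -1.158
v -0.505 -1.574 -1.005
v -0.387 -1.401 -0.891
v 3.03 1.94 3.17
v 3.202 1.693 3.666
v 1.49 3.04 4.25
v 3.401 2.03 3.606
v 3.427 2.326 3.343
v 3.268 2.44 2.998
v 2.997 2.321 2.734
v 2.742 2.023 2.674
v 2.622 1.686 2.846
v 2.693 1.468 3.169
v 2.922 1.471 3.493
f 2 1 4
f 2 4 3
f 4 1 5
f 4 5 3
f 5 1 6
f 5 6 3
f 6 1 7
f 6 7 3
f 7 1 8
f 7 8 3
f 8 1 9
f 8 9 3
f 9 1 10
f 9 10 3
f 10 1 11
f 10 11 3
f 11 1 12
f 11 12 3
f 12 1 13
f 12 13 3
f 13 1 2
f 13 2 3
f 15 17 14
f 18 15 14
f 14 17 16
f 16 18 14
f 15 21 17
f 19 15 18
f 19 21 15
f 17 21 16
f 20 18 16
f 16 21 20
f 20 19 18
f 21 19 20
f 23 22 25
f 23 25 24
f 25 22 26
f 25 26 24
f 26 22 27
f 26 27 24
f 27 22 28
f 27 28 24
f 28 22 29
f 28 29 24
f 29 22 30
f 29 30 24
f 30 22 31
f 30 31 24
f 31 22 32
f 31 32 24
f 32 22 33
f 32 33 24
f 33 22 34
f 33 34 24
f 34 22 23
f 34 23 24
f 36 35 38
f 36 38 37
f 38 35 39
f 38 39 37
f 39 35 40
f 39 40 37
f 40 35 41
f 40 41 37
f 41 35 42
f 41 42 37
f 42 35 43
f 42 43 37
f 43 35 44
f 43 44 37
f 44 35 45
f 44 45 37
f 45 35 46
f 45 46 37
f 46 35 47
f 46 47 37
f 47 35 48
f 47 48 37
f 48 35 49
f 48 49 37
f 49 35 50
f 49 50 37
f 50 35 51
f 50 51 37
f 51 35 52
f 51 52 37
f 52 35 36
f 52 36 37
f 54 53 56
f 54 56 55
f 56 53 57
f 56 57 55
f 57 53 58
f 57 58 55
f 58 53 59
f 58 59 55
f 59 53 60
f 59 60 55
f 60 53 61
f 60 61 55
f 61 53 62
f 61 62 55
f 62 53 63
f 62 63 55
f 63 53 54
f 63 54 55



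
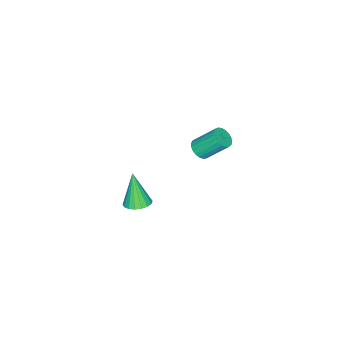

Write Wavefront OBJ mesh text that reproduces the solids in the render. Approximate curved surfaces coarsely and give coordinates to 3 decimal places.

v 3.55 2.577 3.06
v 4.166 2.845 3.256
v 3.21 2.083 4.8
v 3.972 3.087 3.287
v 3.694 3.228 3.273
v 3.388 3.239 3.216
v 3.114 3.12 3.129
v 2.926 2.893 3.028
v 2.862 2.603 2.934
v 2.934 2.308 2.864
v 3.127 2.066 2.833
v 3.405 1.926 2.847
v 3.711 1.914 2.904
v 3.985 2.033 2.991
v 4.173 2.26 3.092
v 4.237 2.55 3.187
v -2.768 2.03 1.553
v -2.224 1.942 1.837
v -2.668 2.982 3.011
v -3.212 3.07 2.727
v -2.171 2.14 1.681
v -2.616 3.181 2.855
v -2.222 2.32 1.503
v -2.667 3.36 2.676
v -2.367 2.449 1.334
v -2.812 3.489 2.507
v -2.581 2.505 1.202
v -3.026 3.546 2.375
v -2.828 2.48 1.131
v -3.273 3.52 2.305
v -3.064 2.377 1.133
v -3.509 3.417 2.307
v -3.249 2.213 1.208
v -3.694 3.254 2.381
v -3.351 2.018 1.343
v -3.795 3.059 2.516
v -3.352 1.825 1.514
v -3.796 2.866 2.687
v -3.251 1.667 1.691
v -3.696 2.708 2.865
v -3.068 1.572 1.845
v -3.512 2.613 3.018
v -2.832 1.556 1.949
v -3.277 2.597 3.122
v -2.585 1.622 1.984
v -3.03 2.663 3.157
v -2.37 1.759 1.944
v -2.815 2.799 3.118
f 2 1 4
f 2 4 3
f 4 1 5
f 4 5 3
f 5 1 6
f 5 6 3
f 6 1 7
f 6 7 3
f 7 1 8
f 7 8 3
f 8 1 9
f 8 9 3
f 9 1 10
f 9 10 3
f 10 1 11
f 10 11 3
f 11 1 12
f 11 12 3
f 12 1 13
f 12 13 3
f 13 1 14
f 13 14 3
f 14 1 15
f 14 15 3
f 15 1 16
f 15 16 3
f 16 1 2
f 16 2 3
f 18 17 21
f 18 21 19
f 19 21 22
f 19 22 20
f 21 17 23
f 21 23 22
f 22 23 24
f 22 24 20
f 23 17 25
f 23 25 24
f 24 25 26
f 24 26 20
f 25 17 27
f 25 27 26
f 26 27 28
f 26 28 20
f 27 17 29
f 27 29 28
f 28 29 30
f 28 30 20
f 29 17 31
f 29 31 30
f 30 31 32
f 30 32 20
f 31 17 33
f 31 33 32
f 32 33 34
f 32 34 20
f 33 17 35
f 33 35 34
f 34 35 36
f 34 36 20
f 35 17 37
f 35 37 36
f 36 37 38
f 36 38 20
f 37 17 39
f 37 39 38
f 38 39 40
f 38 40 20
f 39 17 41
f 39 41 40
f 40 41 42
f 40 42 20
f 41 17 43
f 41 43 42
f 42 43 44
f 42 44 20
f 43 17 45
f 43 45 44
f 44 45 46
f 44 46 20
f 45 17 47
f 45 47 46
f 46 47 48
f 46 48 20
f 47 17 18
f 47 18 48
f 48 18 19
f 48 19 20



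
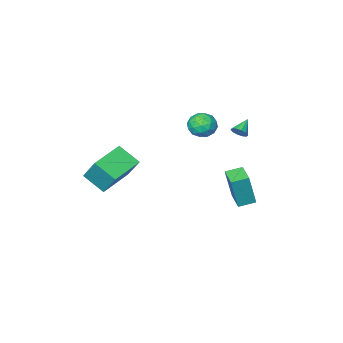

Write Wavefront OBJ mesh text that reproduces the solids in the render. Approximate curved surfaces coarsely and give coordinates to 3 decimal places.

v -2.869 -2.848 -0.224
v -2.06 -3.034 0.21
v -3.62 -3.606 0.85
v -2.811 -3.792 1.284
v -3.141 -2.916 1.264
v -2.677 -2.448 0.599
v -3.003 -4.192 0.461
v -2.539 -3.724 -0.204
v -2.144 -3.865 0.633
v -2.229 -3.076 1.129
v -3.451 -3.564 -0.069
v -3.536 -2.775 0.427
v -2.399 -2.875 -0.102
v -3.281 -3.765 1.162
v -3.475 -3.25 1.15
v -3 -3.36 1.405
v -2.761 -2.53 0.128
v -2.286 -2.639 0.382
v -2.921 -2.57 1.002
v -3.394 -4.001 0.678
v -2.919 -4.11 0.932
v -2.68 -3.28 -0.345
v -2.205 -3.39 -0.09
v -2.759 -4.07 0.058
v -1.972 -3.472 0.402
v -2.414 -3.917 1.034
v -2.527 -4.153 0.55
v -2.254 -3.878 0.159
v -2.023 -3.009 0.694
v -2.464 -3.454 1.325
v -2.658 -2.939 1.313
v -2.385 -2.664 0.923
v -2.071 -3.497 0.943
v -3.216 -3.186 -0.265
v -3.657 -3.631 0.366
v -3.295 -3.976 0.137
v -3.022 -3.701 -0.253
v -3.266 -2.723 0.026
v -3.708 -3.168 0.658
v -3.426 -2.762 0.901
v -3.153 -2.487 0.51
v -3.609 -3.143 0.117
v -3.451 -0.447 1.158
v -3.159 -0.889 1.263
v -4.289 -0.853 1.782
v -3.093 -0.663 1.499
v -3.163 -0.355 1.606
v -3.344 -0.082 1.541
v -3.565 0.052 1.331
v -3.743 -0.005 1.054
v -3.81 -0.23 0.818
v -3.74 -0.539 0.711
v -3.559 -0.812 0.776
v -3.337 -0.946 0.986
v 2.446 -2.811 -1.612
v 3.051 -3.996 -0.724
v 2.315 -1.712 -0.055
v 2.921 -2.897 0.833
v 4.439 -2.063 -1.973
v 5.045 -3.248 -1.085
v 4.309 -0.964 -0.416
v 4.914 -2.149 0.472
v -3.31 0.891 -2.927
v -2.829 0.853 -0.812
v -2.878 2.168 -3.002
v -2.397 2.13 -0.887
v -2.343 0.55 -3.153
v -1.862 0.512 -1.038
v -1.911 1.827 -3.228
v -1.43 1.789 -1.113
f 1 38 17
f 38 12 41
f 17 41 6
f 38 41 17
f 1 17 13
f 17 6 18
f 13 18 2
f 17 18 13
f 1 13 22
f 13 2 23
f 22 23 8
f 13 23 22
f 1 22 34
f 22 8 37
f 34 37 11
f 22 37 34
f 1 34 38
f 34 11 42
f 38 42 12
f 34 42 38
f 2 18 29
f 18 6 32
f 29 32 10
f 18 32 29
f 6 41 19
f 41 12 40
f 19 40 5
f 41 40 19
f 12 42 39
f 42 11 35
f 39 35 3
f 42 35 39
f 11 37 36
f 37 8 24
f 36 24 7
f 37 24 36
f 8 23 28
f 23 2 25
f 28 25 9
f 23 25 28
f 4 30 16
f 30 10 31
f 16 31 5
f 30 31 16
f 4 16 14
f 16 5 15
f 14 15 3
f 16 15 14
f 4 14 21
f 14 3 20
f 21 20 7
f 14 20 21
f 4 21 26
f 21 7 27
f 26 27 9
f 21 27 26
f 4 26 30
f 26 9 33
f 30 33 10
f 26 33 30
f 5 31 19
f 31 10 32
f 19 32 6
f 31 32 19
f 3 15 39
f 15 5 40
f 39 40 12
f 15 40 39
f 7 20 36
f 20 3 35
f 36 35 11
f 20 35 36
f 9 27 28
f 27 7 24
f 28 24 8
f 27 24 28
f 10 33 29
f 33 9 25
f 29 25 2
f 33 25 29
f 44 43 46
f 44 46 45
f 46 43 47
f 46 47 45
f 47 43 48
f 47 48 45
f 48 43 49
f 48 49 45
f 49 43 50
f 49 50 45
f 50 43 51
f 50 51 45
f 51 43 52
f 51 52 45
f 52 43 53
f 52 53 45
f 53 43 54
f 53 54 45
f 54 43 44
f 54 44 45
f 56 58 55
f 59 56 55
f 55 58 57
f 57 59 55
f 56 62 58
f 60 56 59
f 60 62 56
f 58 62 57
f 61 59 57
f 57 62 61
f 61 60 59
f 62 60 61
f 64 66 63
f 67 64 63
f 63 66 65
f 65 67 63
f 64 70 66
f 68 64 67
f 68 70 64
f 66 70 65
f 69 67 65
f 65 70 69
f 69 68 67
f 70 68 69



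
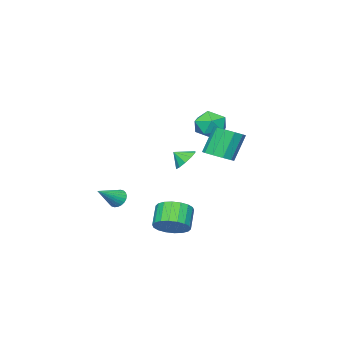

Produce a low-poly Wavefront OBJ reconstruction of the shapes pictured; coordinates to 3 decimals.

v -2.787 1.96 2.099
v -1.907 1.255 1.962
v -3.753 0.605 2.878
v -2.873 -0.1 2.741
v -2.805 0.754 3.485
v -2.208 1.592 3.004
v -3.452 0.268 1.836
v -2.855 1.106 1.355
v -2.319 0.209 1.799
v -1.919 0.51 2.819
v -3.741 1.35 2.021
v -3.341 1.651 3.041
v -1.416 2.768 0.639
v -0.575 3.089 1.027
v -1.463 3.212 2.849
v -2.304 2.892 2.461
v -0.891 3.571 0.841
v -1.778 3.694 2.662
v -1.408 3.746 0.577
v -2.295 3.87 2.399
v -1.927 3.548 0.338
v -2.815 3.672 2.159
v -2.252 3.052 0.213
v -3.139 3.176 2.035
v -2.257 2.448 0.251
v -3.145 2.571 2.073
v -1.942 1.966 0.438
v -2.829 2.089 2.259
v -1.425 1.79 0.701
v -2.312 1.914 2.523
v -0.905 1.988 0.941
v -1.793 2.112 2.762
v -0.581 2.484 1.065
v -1.468 2.608 2.887
v 1.397 -2.619 -3.328
v 1.758 -2.774 -3.907
v 2.923 -2.781 -2.332
v 1.783 -2.502 -3.9
v 1.748 -2.248 -3.806
v 1.66 -2.05 -3.64
v 1.532 -1.939 -3.426
v 1.384 -1.932 -3.197
v 1.237 -2.029 -2.988
v 1.115 -2.216 -2.831
v 1.035 -2.464 -2.749
v 1.011 -2.736 -2.756
v 1.045 -2.99 -2.85
v 1.133 -3.188 -3.017
v 1.261 -3.299 -3.231
v 1.41 -3.307 -3.46
v 1.557 -3.209 -3.669
v 1.679 -3.022 -3.826
v 4.227 4.241 -2.956
v 5.073 3.763 -2.484
v 4.159 3.181 -1.433
v 3.313 3.659 -1.904
v 5.055 4.19 -2.264
v 4.14 3.608 -1.212
v 4.873 4.627 -2.18
v 3.958 4.045 -1.129
v 4.562 4.987 -2.251
v 3.648 4.405 -1.2
v 4.186 5.2 -2.461
v 3.271 4.618 -1.409
v 3.818 5.223 -2.768
v 2.903 4.641 -1.717
v 3.53 5.051 -3.114
v 2.616 4.469 -2.062
v 3.381 4.719 -3.427
v 2.467 4.137 -2.376
v 3.4 4.292 -3.648
v 2.485 3.71 -2.596
v 3.582 3.855 -3.731
v 2.667 3.273 -2.68
v 3.892 3.495 -3.66
v 2.978 2.913 -2.609
v 4.269 3.282 -3.451
v 3.354 2.7 -2.399
v 4.637 3.259 -3.143
v 3.722 2.677 -2.092
v 4.924 3.431 -2.798
v 4.01 2.849 -1.746
v -3.821 -1.873 -1.394
v -2.988 -1.631 -1.7
v -3.399 -2.507 -0.746
v -3.125 -1.284 -1.271
v -3.527 -1.162 -0.889
v -4.042 -1.311 -0.699
v -4.472 -1.675 -0.775
v -4.654 -2.114 -1.087
v -4.518 -2.461 -1.516
v -4.115 -2.583 -1.899
v -3.6 -2.434 -2.088
v -3.17 -2.071 -2.013
f 1 12 6
f 1 6 2
f 1 2 8
f 1 8 11
f 1 11 12
f 2 6 10
f 6 12 5
f 12 11 3
f 11 8 7
f 8 2 9
f 4 10 5
f 4 5 3
f 4 3 7
f 4 7 9
f 4 9 10
f 5 10 6
f 3 5 12
f 7 3 11
f 9 7 8
f 10 9 2
f 14 13 17
f 14 17 15
f 15 17 18
f 15 18 16
f 17 13 19
f 17 19 18
f 18 19 20
f 18 20 16
f 19 13 21
f 19 21 20
f 20 21 22
f 20 22 16
f 21 13 23
f 21 23 22
f 22 23 24
f 22 24 16
f 23 13 25
f 23 25 24
f 24 25 26
f 24 26 16
f 25 13 27
f 25 27 26
f 26 27 28
f 26 28 16
f 27 13 29
f 27 29 28
f 28 29 30
f 28 30 16
f 29 13 31
f 29 31 30
f 30 31 32
f 30 32 16
f 31 13 33
f 31 33 32
f 32 33 34
f 32 34 16
f 33 13 14
f 33 14 34
f 34 14 15
f 34 15 16
f 36 35 38
f 36 38 37
f 38 35 39
f 38 39 37
f 39 35 40
f 39 40 37
f 40 35 41
f 40 41 37
f 41 35 42
f 41 42 37
f 42 35 43
f 42 43 37
f 43 35 44
f 43 44 37
f 44 35 45
f 44 45 37
f 45 35 46
f 45 46 37
f 46 35 47
f 46 47 37
f 47 35 48
f 47 48 37
f 48 35 49
f 48 49 37
f 49 35 50
f 49 50 37
f 50 35 51
f 50 51 37
f 51 35 52
f 51 52 37
f 52 35 36
f 52 36 37
f 54 53 57
f 54 57 55
f 55 57 58
f 55 58 56
f 57 53 59
f 57 59 58
f 58 59 60
f 58 60 56
f 59 53 61
f 59 61 60
f 60 61 62
f 60 62 56
f 61 53 63
f 61 63 62
f 62 63 64
f 62 64 56
f 63 53 65
f 63 65 64
f 64 65 66
f 64 66 56
f 65 53 67
f 65 67 66
f 66 67 68
f 66 68 56
f 67 53 69
f 67 69 68
f 68 69 70
f 68 70 56
f 69 53 71
f 69 71 70
f 70 71 72
f 70 72 56
f 71 53 73
f 71 73 72
f 72 73 74
f 72 74 56
f 73 53 75
f 73 75 74
f 74 75 76
f 74 76 56
f 75 53 77
f 75 77 76
f 76 77 78
f 76 78 56
f 77 53 79
f 77 79 78
f 78 79 80
f 78 80 56
f 79 53 81
f 79 81 80
f 80 81 82
f 80 82 56
f 81 53 54
f 81 54 82
f 82 54 55
f 82 55 56
f 84 83 86
f 84 86 85
f 86 83 87
f 86 87 85
f 87 83 88
f 87 88 85
f 88 83 89
f 88 89 85
f 89 83 90
f 89 90 85
f 90 83 91
f 90 91 85
f 91 83 92
f 91 92 85
f 92 83 93
f 92 93 85
f 93 83 94
f 93 94 85
f 94 83 84
f 94 84 85



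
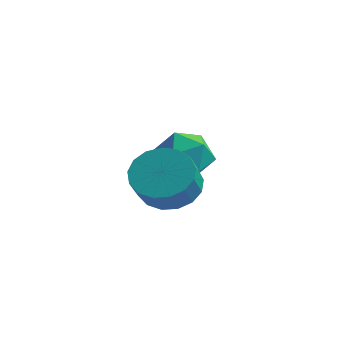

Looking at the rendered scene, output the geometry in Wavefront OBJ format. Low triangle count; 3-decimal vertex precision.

v 2.06 1.105 2.821
v 3.009 1.323 2.718
v 3.27 0.574 3.537
v 2.32 0.355 3.639
v 2.859 1.626 3.043
v 3.12 0.877 3.862
v 2.526 1.809 3.317
v 2.786 1.06 4.136
v 2.085 1.831 3.478
v 2.346 1.082 4.296
v 1.639 1.687 3.488
v 1.9 0.938 4.306
v 1.289 1.409 3.345
v 1.55 0.66 4.163
v 1.116 1.061 3.082
v 1.377 0.312 3.9
v 1.159 0.724 2.759
v 1.42 -0.026 3.578
v 1.408 0.473 2.45
v 1.669 -0.276 3.269
v 1.806 0.367 2.227
v 2.067 -0.382 3.045
v 2.263 0.431 2.139
v 2.524 -0.319 2.958
v 2.673 0.648 2.207
v 2.933 -0.101 3.026
v 2.942 0.97 2.416
v 3.203 0.221 3.235
v 0.536 4.454 2.427
v 1.51 4.186 2.633
v 0.01 2.974 2.987
v 0.984 2.706 3.193
v 0.523 3.44 3.75
v 0.848 4.354 3.404
v 0.672 2.806 2.216
v 0.997 3.72 1.87
v 1.594 3.167 2.502
v 1.501 3.559 3.451
v 0.019 3.601 2.169
v -0.074 3.993 3.118
f 2 1 5
f 2 5 3
f 3 5 6
f 3 6 4
f 5 1 7
f 5 7 6
f 6 7 8
f 6 8 4
f 7 1 9
f 7 9 8
f 8 9 10
f 8 10 4
f 9 1 11
f 9 11 10
f 10 11 12
f 10 12 4
f 11 1 13
f 11 13 12
f 12 13 14
f 12 14 4
f 13 1 15
f 13 15 14
f 14 15 16
f 14 16 4
f 15 1 17
f 15 17 16
f 16 17 18
f 16 18 4
f 17 1 19
f 17 19 18
f 18 19 20
f 18 20 4
f 19 1 21
f 19 21 20
f 20 21 22
f 20 22 4
f 21 1 23
f 21 23 22
f 22 23 24
f 22 24 4
f 23 1 25
f 23 25 24
f 24 25 26
f 24 26 4
f 25 1 27
f 25 27 26
f 26 27 28
f 26 28 4
f 27 1 2
f 27 2 28
f 28 2 3
f 28 3 4
f 29 40 34
f 29 34 30
f 29 30 36
f 29 36 39
f 29 39 40
f 30 34 38
f 34 40 33
f 40 39 31
f 39 36 35
f 36 30 37
f 32 38 33
f 32 33 31
f 32 31 35
f 32 35 37
f 32 37 38
f 33 38 34
f 31 33 40
f 35 31 39
f 37 35 36
f 38 37 30



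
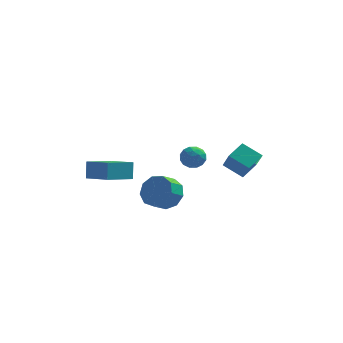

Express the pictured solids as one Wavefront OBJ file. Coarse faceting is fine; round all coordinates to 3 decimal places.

v 3.561 0.728 1.911
v 2.476 1.121 2.554
v 3.194 1.525 0.807
v 2.11 1.917 1.449
v 4.19 1.683 2.391
v 3.106 2.075 3.033
v 3.824 2.479 1.286
v 2.739 2.872 1.929
v -0.285 -2.711 1.635
v 0.551 -3.218 1.791
v 0.041 -3.896 2.321
v -0.795 -3.389 2.165
v 0.46 -2.763 2.284
v -0.049 -3.441 2.815
v 0.021 -2.284 2.474
v -0.489 -2.962 3.004
v -0.562 -2.005 2.271
v -1.071 -2.683 2.802
v -1.015 -2.056 1.771
v -1.525 -2.734 2.301
v -1.127 -2.414 1.206
v -1.636 -3.091 1.737
v -0.845 -2.91 0.843
v -1.354 -3.588 1.373
v -0.301 -3.314 0.85
v -0.81 -3.992 1.38
v 0.25 -3.435 1.224
v -0.259 -4.113 1.754
v -3.095 -4.191 3.251
v -3.123 -3.761 4.209
v -4.316 -3.165 2.755
v -4.343 -2.735 3.713
v -1.977 -3.085 2.787
v -2.004 -2.655 3.745
v -3.197 -2.059 2.291
v -3.225 -1.629 3.249
v 0.405 1.265 3.034
v 0.76 1.619 2.482
v 0.52 0.221 2.438
v 0.875 0.575 1.886
v 1.203 0.498 2.552
v 1.132 1.143 2.92
v 0.148 0.697 2
v 0.077 1.342 2.368
v 0.601 1.268 1.843
v 1.254 1.145 2.184
v 0.026 0.695 2.736
v 0.679 0.572 3.077
v 0.572 1.534 2.81
v 0.708 0.306 2.11
v 0.9 0.261 2.501
v 1.109 0.469 2.176
v 0.791 1.254 3.068
v 1 1.462 2.743
v 1.261 0.803 2.784
v 0.28 0.378 2.177
v 0.489 0.586 1.852
v 0.171 1.371 2.744
v 0.38 1.579 2.419
v 0.019 1.037 2.136
v 0.688 1.536 2.11
v 0.756 0.922 1.759
v 0.328 0.994 1.827
v 0.286 1.373 2.043
v 1.072 1.464 2.31
v 1.139 0.85 1.96
v 1.332 0.804 2.351
v 1.29 1.184 2.568
v 0.978 1.257 1.935
v 0.141 0.99 2.96
v 0.208 0.376 2.61
v -0.01 0.656 2.352
v -0.052 1.036 2.569
v 0.524 0.918 3.161
v 0.592 0.304 2.81
v 0.994 0.467 2.877
v 0.952 0.846 3.093
v 0.302 0.583 2.985
f 2 4 1
f 5 2 1
f 1 4 3
f 3 5 1
f 2 8 4
f 6 2 5
f 6 8 2
f 4 8 3
f 7 5 3
f 3 8 7
f 7 6 5
f 8 6 7
f 10 9 13
f 10 13 11
f 11 13 14
f 11 14 12
f 13 9 15
f 13 15 14
f 14 15 16
f 14 16 12
f 15 9 17
f 15 17 16
f 16 17 18
f 16 18 12
f 17 9 19
f 17 19 18
f 18 19 20
f 18 20 12
f 19 9 21
f 19 21 20
f 20 21 22
f 20 22 12
f 21 9 23
f 21 23 22
f 22 23 24
f 22 24 12
f 23 9 25
f 23 25 24
f 24 25 26
f 24 26 12
f 25 9 27
f 25 27 26
f 26 27 28
f 26 28 12
f 27 9 10
f 27 10 28
f 28 10 11
f 28 11 12
f 30 32 29
f 33 30 29
f 29 32 31
f 31 33 29
f 30 36 32
f 34 30 33
f 34 36 30
f 32 36 31
f 35 33 31
f 31 36 35
f 35 34 33
f 36 34 35
f 37 74 53
f 74 48 77
f 53 77 42
f 74 77 53
f 37 53 49
f 53 42 54
f 49 54 38
f 53 54 49
f 37 49 58
f 49 38 59
f 58 59 44
f 49 59 58
f 37 58 70
f 58 44 73
f 70 73 47
f 58 73 70
f 37 70 74
f 70 47 78
f 74 78 48
f 70 78 74
f 38 54 65
f 54 42 68
f 65 68 46
f 54 68 65
f 42 77 55
f 77 48 76
f 55 76 41
f 77 76 55
f 48 78 75
f 78 47 71
f 75 71 39
f 78 71 75
f 47 73 72
f 73 44 60
f 72 60 43
f 73 60 72
f 44 59 64
f 59 38 61
f 64 61 45
f 59 61 64
f 40 66 52
f 66 46 67
f 52 67 41
f 66 67 52
f 40 52 50
f 52 41 51
f 50 51 39
f 52 51 50
f 40 50 57
f 50 39 56
f 57 56 43
f 50 56 57
f 40 57 62
f 57 43 63
f 62 63 45
f 57 63 62
f 40 62 66
f 62 45 69
f 66 69 46
f 62 69 66
f 41 67 55
f 67 46 68
f 55 68 42
f 67 68 55
f 39 51 75
f 51 41 76
f 75 76 48
f 51 76 75
f 43 56 72
f 56 39 71
f 72 71 47
f 56 71 72
f 45 63 64
f 63 43 60
f 64 60 44
f 63 60 64
f 46 69 65
f 69 45 61
f 65 61 38
f 69 61 65



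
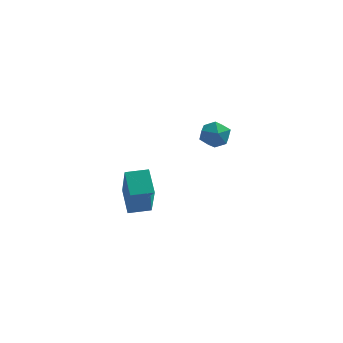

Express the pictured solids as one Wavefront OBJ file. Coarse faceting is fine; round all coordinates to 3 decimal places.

v -0.326 -3.044 0.403
v -0.642 -2.054 1.004
v -0.55 -2.07 -1.318
v -0.865 -1.08 -0.717
v 0.565 -2.78 0.437
v 0.25 -1.79 1.038
v 0.342 -1.806 -1.284
v 0.026 -0.816 -0.683
v 1.824 2.873 -0.213
v 2.291 3.433 -0.312
v 2.609 2.347 0.512
v 3.076 2.907 0.413
v 2.452 3.01 0.79
v 1.967 3.335 0.341
v 2.933 2.445 -0.141
v 2.448 2.77 -0.59
v 2.977 3.168 -0.268
v 2.679 3.518 0.307
v 2.221 2.262 -0.107
v 1.923 2.612 0.468
f 2 4 1
f 5 2 1
f 1 4 3
f 3 5 1
f 2 8 4
f 6 2 5
f 6 8 2
f 4 8 3
f 7 5 3
f 3 8 7
f 7 6 5
f 8 6 7
f 9 20 14
f 9 14 10
f 9 10 16
f 9 16 19
f 9 19 20
f 10 14 18
f 14 20 13
f 20 19 11
f 19 16 15
f 16 10 17
f 12 18 13
f 12 13 11
f 12 11 15
f 12 15 17
f 12 17 18
f 13 18 14
f 11 13 20
f 15 11 19
f 17 15 16
f 18 17 10



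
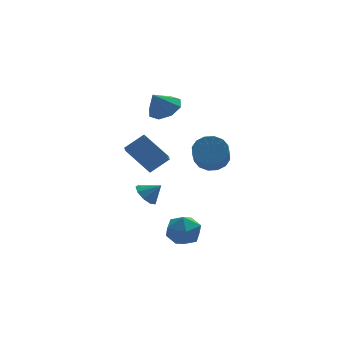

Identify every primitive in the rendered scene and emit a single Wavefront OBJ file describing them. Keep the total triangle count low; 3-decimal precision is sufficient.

v -3.711 -3.212 2.621
v -2.588 -2.934 3.373
v -3.508 -2.422 2.026
v -2.385 -2.143 2.777
v -2.615 -4.397 1.423
v -1.492 -4.118 2.174
v -2.412 -3.606 0.827
v -1.289 -3.328 1.579
v -1.483 -3.275 -4.266
v -0.534 -2.657 -4.19
v -0.666 -4.643 -3.35
v 0.283 -4.025 -3.274
v -0.643 -3.717 -2.693
v -1.147 -2.872 -3.259
v -0.053 -4.428 -4.281
v -0.557 -3.583 -4.847
v 0.351 -3.37 -4.199
v -0.014 -2.93 -3.218
v -1.186 -4.37 -4.322
v -1.551 -3.93 -3.341
v -0.473 1.863 3.13
v 0.281 1.173 3.412
v -1.227 1.537 4.35
v 0.42 1.919 3.697
v 0.037 2.632 3.65
v -0.646 2.895 3.299
v -1.227 2.552 2.848
v -1.367 1.806 2.563
v -0.984 1.093 2.61
v -0.301 0.83 2.962
v -1.949 -0.051 -2.671
v -1.493 0.598 -2.976
v -1.131 -0.269 -1.909
v -1.841 0.783 -2.549
v -2.241 0.578 -2.179
v -2.503 0.078 -2.04
v -2.507 -0.482 -2.196
v -2.25 -0.84 -2.575
v -1.852 -0.829 -2.999
v -1.5 -0.454 -3.269
v -1.358 0.11 -3.26
v 1.873 0.327 -0.246
v 2.874 0.281 0.029
v 2.529 -0.813 1.101
v 1.527 -0.767 0.826
v 2.66 0.659 0.347
v 2.315 -0.435 1.419
v 2.235 0.949 0.505
v 1.889 -0.145 1.577
v 1.712 1.072 0.462
v 1.367 -0.022 1.534
v 1.233 0.995 0.23
v 0.888 -0.099 1.302
v 0.925 0.739 -0.13
v 0.58 -0.355 0.942
v 0.871 0.373 -0.521
v 0.526 -0.721 0.551
v 1.085 -0.005 -0.839
v 0.74 -1.099 0.233
v 1.511 -0.295 -0.997
v 1.165 -1.389 0.075
v 2.033 -0.418 -0.954
v 1.688 -1.512 0.118
v 2.512 -0.341 -0.722
v 2.167 -1.435 0.35
v 2.82 -0.085 -0.362
v 2.475 -1.179 0.71
f 2 4 1
f 5 2 1
f 1 4 3
f 3 5 1
f 2 8 4
f 6 2 5
f 6 8 2
f 4 8 3
f 7 5 3
f 3 8 7
f 7 6 5
f 8 6 7
f 9 20 14
f 9 14 10
f 9 10 16
f 9 16 19
f 9 19 20
f 10 14 18
f 14 20 13
f 20 19 11
f 19 16 15
f 16 10 17
f 12 18 13
f 12 13 11
f 12 11 15
f 12 15 17
f 12 17 18
f 13 18 14
f 11 13 20
f 15 11 19
f 17 15 16
f 18 17 10
f 22 21 24
f 22 24 23
f 24 21 25
f 24 25 23
f 25 21 26
f 25 26 23
f 26 21 27
f 26 27 23
f 27 21 28
f 27 28 23
f 28 21 29
f 28 29 23
f 29 21 30
f 29 30 23
f 30 21 22
f 30 22 23
f 32 31 34
f 32 34 33
f 34 31 35
f 34 35 33
f 35 31 36
f 35 36 33
f 36 31 37
f 36 37 33
f 37 31 38
f 37 38 33
f 38 31 39
f 38 39 33
f 39 31 40
f 39 40 33
f 40 31 41
f 40 41 33
f 41 31 32
f 41 32 33
f 43 42 46
f 43 46 44
f 44 46 47
f 44 47 45
f 46 42 48
f 46 48 47
f 47 48 49
f 47 49 45
f 48 42 50
f 48 50 49
f 49 50 51
f 49 51 45
f 50 42 52
f 50 52 51
f 51 52 53
f 51 53 45
f 52 42 54
f 52 54 53
f 53 54 55
f 53 55 45
f 54 42 56
f 54 56 55
f 55 56 57
f 55 57 45
f 56 42 58
f 56 58 57
f 57 58 59
f 57 59 45
f 58 42 60
f 58 60 59
f 59 60 61
f 59 61 45
f 60 42 62
f 60 62 61
f 61 62 63
f 61 63 45
f 62 42 64
f 62 64 63
f 63 64 65
f 63 65 45
f 64 42 66
f 64 66 65
f 65 66 67
f 65 67 45
f 66 42 43
f 66 43 67
f 67 43 44
f 67 44 45



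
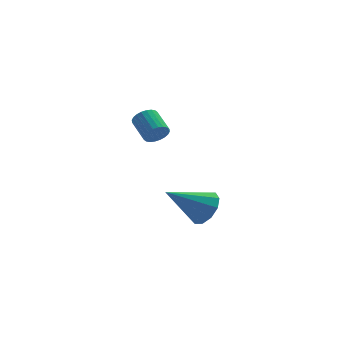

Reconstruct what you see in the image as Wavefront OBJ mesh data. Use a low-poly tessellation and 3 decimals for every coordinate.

v 2.366 -1.962 1.229
v 2.707 -1.703 0.917
v 2.416 -0.76 1.379
v 2.074 -1.018 1.691
v 2.536 -1.699 0.801
v 2.245 -0.756 1.263
v 2.338 -1.735 0.75
v 2.047 -0.792 1.213
v 2.145 -1.806 0.773
v 1.854 -0.863 1.235
v 1.986 -1.9 0.864
v 1.695 -0.957 1.327
v 1.884 -2.004 1.012
v 1.593 -1.061 1.474
v 1.856 -2.101 1.192
v 1.564 -1.158 1.654
v 1.905 -2.177 1.378
v 1.614 -1.234 1.84
v 2.024 -2.22 1.541
v 1.733 -1.277 2.003
v 2.195 -2.224 1.657
v 1.904 -1.281 2.119
v 2.393 -2.188 1.707
v 2.102 -1.245 2.17
v 2.586 -2.117 1.685
v 2.295 -1.174 2.147
v 2.745 -2.023 1.593
v 2.454 -1.08 2.056
v 2.847 -1.919 1.446
v 2.556 -0.976 1.908
v 2.876 -1.822 1.266
v 2.584 -0.879 1.728
v 2.826 -1.746 1.08
v 2.535 -0.803 1.542
v 4.399 -0.964 -3.483
v 4.852 -0.698 -2.815
v 2.821 -1.156 -2.337
v 4.636 -0.277 -3.042
v 4.329 -0.118 -3.437
v 4.049 -0.282 -3.85
v 3.903 -0.706 -4.123
v 3.946 -1.229 -4.152
v 4.163 -1.65 -3.924
v 4.469 -1.809 -3.529
v 4.749 -1.645 -3.116
v 4.895 -1.221 -2.843
f 2 1 5
f 2 5 3
f 3 5 6
f 3 6 4
f 5 1 7
f 5 7 6
f 6 7 8
f 6 8 4
f 7 1 9
f 7 9 8
f 8 9 10
f 8 10 4
f 9 1 11
f 9 11 10
f 10 11 12
f 10 12 4
f 11 1 13
f 11 13 12
f 12 13 14
f 12 14 4
f 13 1 15
f 13 15 14
f 14 15 16
f 14 16 4
f 15 1 17
f 15 17 16
f 16 17 18
f 16 18 4
f 17 1 19
f 17 19 18
f 18 19 20
f 18 20 4
f 19 1 21
f 19 21 20
f 20 21 22
f 20 22 4
f 21 1 23
f 21 23 22
f 22 23 24
f 22 24 4
f 23 1 25
f 23 25 24
f 24 25 26
f 24 26 4
f 25 1 27
f 25 27 26
f 26 27 28
f 26 28 4
f 27 1 29
f 27 29 28
f 28 29 30
f 28 30 4
f 29 1 31
f 29 31 30
f 30 31 32
f 30 32 4
f 31 1 33
f 31 33 32
f 32 33 34
f 32 34 4
f 33 1 2
f 33 2 34
f 34 2 3
f 34 3 4
f 36 35 38
f 36 38 37
f 38 35 39
f 38 39 37
f 39 35 40
f 39 40 37
f 40 35 41
f 40 41 37
f 41 35 42
f 41 42 37
f 42 35 43
f 42 43 37
f 43 35 44
f 43 44 37
f 44 35 45
f 44 45 37
f 45 35 46
f 45 46 37
f 46 35 36
f 46 36 37



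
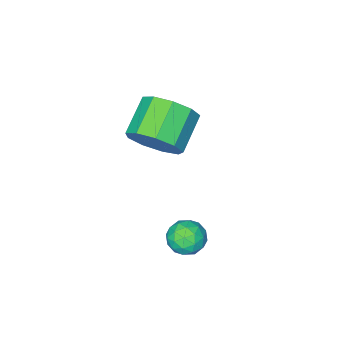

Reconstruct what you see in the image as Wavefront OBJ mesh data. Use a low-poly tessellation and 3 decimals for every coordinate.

v 0.615 -0.863 0.643
v 0.926 -0.35 1.505
v -0.284 -0.985 2.319
v -0.595 -1.497 1.457
v 0.463 0.054 1.133
v -0.746 -0.581 1.947
v 0.072 0.029 0.531
v -1.138 -0.606 1.345
v -0.066 -0.413 -0.018
v -1.275 -1.048 0.796
v 0.115 -1.066 -0.258
v -1.095 -1.7 0.556
v 0.53 -1.623 -0.076
v -0.68 -2.258 0.738
v 0.984 -1.825 0.442
v -0.225 -2.459 1.256
v 1.266 -1.576 1.054
v 0.056 -2.211 1.868
v 1.243 -0.994 1.474
v 0.033 -1.629 2.288
v 1.279 2.368 -0.697
v 1.813 2.831 -0.586
v 1.807 1.989 -1.654
v 2.341 2.452 -1.543
v 2.253 1.895 -1.104
v 1.927 2.129 -0.512
v 1.693 2.691 -1.728
v 1.367 2.925 -1.136
v 2.069 3.03 -1.223
v 2.415 2.538 -0.837
v 1.205 2.282 -1.403
v 1.551 1.79 -1.017
v 1.5 2.633 -0.557
v 2.12 2.187 -1.683
v 2.069 1.86 -1.424
v 2.382 2.132 -1.359
v 1.567 2.22 -0.514
v 1.881 2.492 -0.449
v 2.139 1.942 -0.753
v 1.739 2.328 -1.791
v 2.053 2.6 -1.726
v 1.238 2.688 -0.881
v 1.551 2.96 -0.816
v 1.481 2.878 -1.487
v 1.964 3.022 -0.867
v 2.274 2.799 -1.429
v 1.893 2.94 -1.538
v 1.702 3.078 -1.19
v 2.167 2.733 -0.64
v 2.478 2.51 -1.203
v 2.426 2.182 -0.944
v 2.235 2.32 -0.596
v 2.318 2.85 -1.014
v 1.142 2.31 -1.037
v 1.453 2.087 -1.6
v 1.385 2.5 -1.644
v 1.194 2.638 -1.296
v 1.346 2.021 -0.811
v 1.656 1.798 -1.373
v 1.918 1.742 -1.05
v 1.727 1.88 -0.702
v 1.302 1.97 -1.226
f 2 1 5
f 2 5 3
f 3 5 6
f 3 6 4
f 5 1 7
f 5 7 6
f 6 7 8
f 6 8 4
f 7 1 9
f 7 9 8
f 8 9 10
f 8 10 4
f 9 1 11
f 9 11 10
f 10 11 12
f 10 12 4
f 11 1 13
f 11 13 12
f 12 13 14
f 12 14 4
f 13 1 15
f 13 15 14
f 14 15 16
f 14 16 4
f 15 1 17
f 15 17 16
f 16 17 18
f 16 18 4
f 17 1 19
f 17 19 18
f 18 19 20
f 18 20 4
f 19 1 2
f 19 2 20
f 20 2 3
f 20 3 4
f 21 58 37
f 58 32 61
f 37 61 26
f 58 61 37
f 21 37 33
f 37 26 38
f 33 38 22
f 37 38 33
f 21 33 42
f 33 22 43
f 42 43 28
f 33 43 42
f 21 42 54
f 42 28 57
f 54 57 31
f 42 57 54
f 21 54 58
f 54 31 62
f 58 62 32
f 54 62 58
f 22 38 49
f 38 26 52
f 49 52 30
f 38 52 49
f 26 61 39
f 61 32 60
f 39 60 25
f 61 60 39
f 32 62 59
f 62 31 55
f 59 55 23
f 62 55 59
f 31 57 56
f 57 28 44
f 56 44 27
f 57 44 56
f 28 43 48
f 43 22 45
f 48 45 29
f 43 45 48
f 24 50 36
f 50 30 51
f 36 51 25
f 50 51 36
f 24 36 34
f 36 25 35
f 34 35 23
f 36 35 34
f 24 34 41
f 34 23 40
f 41 40 27
f 34 40 41
f 24 41 46
f 41 27 47
f 46 47 29
f 41 47 46
f 24 46 50
f 46 29 53
f 50 53 30
f 46 53 50
f 25 51 39
f 51 30 52
f 39 52 26
f 51 52 39
f 23 35 59
f 35 25 60
f 59 60 32
f 35 60 59
f 27 40 56
f 40 23 55
f 56 55 31
f 40 55 56
f 29 47 48
f 47 27 44
f 48 44 28
f 47 44 48
f 30 53 49
f 53 29 45
f 49 45 22
f 53 45 49



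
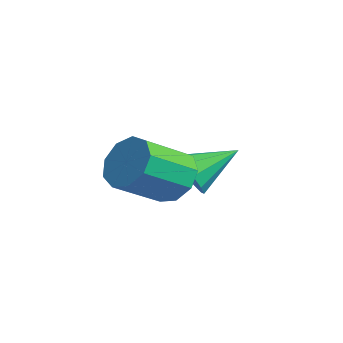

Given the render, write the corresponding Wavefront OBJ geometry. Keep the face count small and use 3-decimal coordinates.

v -0.794 2.441 -3.101
v -0.229 2.763 -3.765
v -0.726 4.099 -2.239
v -0.77 2.869 -3.926
v -1.321 2.811 -3.772
v -1.67 2.612 -3.361
v -1.685 2.347 -2.851
v -1.359 2.119 -2.436
v -0.817 2.013 -2.275
v -0.267 2.071 -2.43
v 0.083 2.27 -2.84
v 0.097 2.534 -3.351
v 1.313 1.198 -2.265
v 2.087 1.682 -1.787
v 2.5 0.066 -0.818
v 1.727 -0.418 -1.295
v 1.493 1.753 -1.416
v 1.906 0.137 -0.446
v 0.814 1.565 -1.441
v 1.228 -0.052 -0.472
v 0.37 1.205 -1.852
v 0.783 -0.412 -0.883
v 0.366 0.842 -2.456
v 0.78 -0.775 -1.487
v 0.806 0.646 -2.971
v 1.219 -0.971 -2.001
v 1.484 0.708 -3.155
v 1.897 -0.909 -2.185
v 2.081 1 -2.922
v 2.494 -0.617 -1.953
v 2.32 1.385 -2.382
v 2.733 -0.232 -1.413
f 2 1 4
f 2 4 3
f 4 1 5
f 4 5 3
f 5 1 6
f 5 6 3
f 6 1 7
f 6 7 3
f 7 1 8
f 7 8 3
f 8 1 9
f 8 9 3
f 9 1 10
f 9 10 3
f 10 1 11
f 10 11 3
f 11 1 12
f 11 12 3
f 12 1 2
f 12 2 3
f 14 13 17
f 14 17 15
f 15 17 18
f 15 18 16
f 17 13 19
f 17 19 18
f 18 19 20
f 18 20 16
f 19 13 21
f 19 21 20
f 20 21 22
f 20 22 16
f 21 13 23
f 21 23 22
f 22 23 24
f 22 24 16
f 23 13 25
f 23 25 24
f 24 25 26
f 24 26 16
f 25 13 27
f 25 27 26
f 26 27 28
f 26 28 16
f 27 13 29
f 27 29 28
f 28 29 30
f 28 30 16
f 29 13 31
f 29 31 30
f 30 31 32
f 30 32 16
f 31 13 14
f 31 14 32
f 32 14 15
f 32 15 16



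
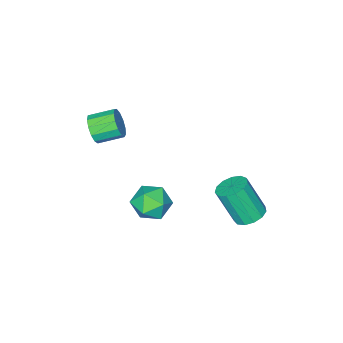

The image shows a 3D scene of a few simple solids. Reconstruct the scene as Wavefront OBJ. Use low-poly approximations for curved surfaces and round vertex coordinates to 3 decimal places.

v 2.086 1.714 -2.301
v 2.975 1.242 -2.729
v 1.085 0.398 -2.931
v 1.974 -0.074 -3.359
v 1.842 -0.038 -2.274
v 2.461 0.775 -1.885
v 1.599 0.865 -3.775
v 2.218 1.678 -3.386
v 2.674 0.718 -3.64
v 2.824 0.159 -2.712
v 1.236 1.481 -2.948
v 1.386 0.922 -2.02
v 3.221 -1.827 1.858
v 3.72 -1.599 2.468
v 2.798 -0.766 2.911
v 2.299 -0.993 2.302
v 3.808 -1.314 2.114
v 2.885 -0.481 2.558
v 3.709 -1.192 1.68
v 2.787 -0.359 2.124
v 3.455 -1.271 1.302
v 2.533 -0.438 1.746
v 3.127 -1.527 1.101
v 2.205 -0.694 1.544
v 2.829 -1.878 1.14
v 1.907 -1.044 1.584
v 2.656 -2.212 1.407
v 1.733 -1.379 1.851
v 2.661 -2.425 1.817
v 1.739 -1.591 2.261
v 2.845 -2.447 2.241
v 1.923 -1.613 2.685
v 3.148 -2.272 2.543
v 2.226 -1.439 2.986
v 3.474 -1.956 2.627
v 2.552 -1.123 3.071
v -1.818 3.661 -4.484
v -0.971 3.634 -4.68
v -0.554 2.732 -2.751
v -1.402 2.759 -2.556
v -1.049 4.066 -4.461
v -0.632 3.163 -2.533
v -1.37 4.369 -4.25
v -0.954 3.467 -2.321
v -1.835 4.448 -4.113
v -1.418 3.545 -2.184
v -2.293 4.277 -4.094
v -1.877 3.374 -2.165
v -2.602 3.91 -4.199
v -2.185 3.007 -2.27
v -2.661 3.465 -4.394
v -2.244 2.562 -2.466
v -2.453 3.081 -4.619
v -2.036 2.179 -2.69
v -2.043 2.883 -4.8
v -1.627 1.98 -2.871
v -1.562 2.931 -4.882
v -1.146 2.028 -2.953
v -1.163 3.211 -4.837
v -0.746 2.308 -2.908
f 1 12 6
f 1 6 2
f 1 2 8
f 1 8 11
f 1 11 12
f 2 6 10
f 6 12 5
f 12 11 3
f 11 8 7
f 8 2 9
f 4 10 5
f 4 5 3
f 4 3 7
f 4 7 9
f 4 9 10
f 5 10 6
f 3 5 12
f 7 3 11
f 9 7 8
f 10 9 2
f 14 13 17
f 14 17 15
f 15 17 18
f 15 18 16
f 17 13 19
f 17 19 18
f 18 19 20
f 18 20 16
f 19 13 21
f 19 21 20
f 20 21 22
f 20 22 16
f 21 13 23
f 21 23 22
f 22 23 24
f 22 24 16
f 23 13 25
f 23 25 24
f 24 25 26
f 24 26 16
f 25 13 27
f 25 27 26
f 26 27 28
f 26 28 16
f 27 13 29
f 27 29 28
f 28 29 30
f 28 30 16
f 29 13 31
f 29 31 30
f 30 31 32
f 30 32 16
f 31 13 33
f 31 33 32
f 32 33 34
f 32 34 16
f 33 13 35
f 33 35 34
f 34 35 36
f 34 36 16
f 35 13 14
f 35 14 36
f 36 14 15
f 36 15 16
f 38 37 41
f 38 41 39
f 39 41 42
f 39 42 40
f 41 37 43
f 41 43 42
f 42 43 44
f 42 44 40
f 43 37 45
f 43 45 44
f 44 45 46
f 44 46 40
f 45 37 47
f 45 47 46
f 46 47 48
f 46 48 40
f 47 37 49
f 47 49 48
f 48 49 50
f 48 50 40
f 49 37 51
f 49 51 50
f 50 51 52
f 50 52 40
f 51 37 53
f 51 53 52
f 52 53 54
f 52 54 40
f 53 37 55
f 53 55 54
f 54 55 56
f 54 56 40
f 55 37 57
f 55 57 56
f 56 57 58
f 56 58 40
f 57 37 59
f 57 59 58
f 58 59 60
f 58 60 40
f 59 37 38
f 59 38 60
f 60 38 39
f 60 39 40



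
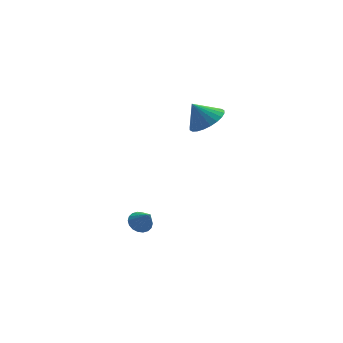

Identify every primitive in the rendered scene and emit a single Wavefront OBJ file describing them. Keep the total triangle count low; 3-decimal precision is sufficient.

v -3.995 -3.215 -3.871
v -3.487 -3.545 -4.242
v -3.705 -3.985 -2.789
v -3.332 -3.302 -4.111
v -3.309 -3.043 -3.933
v -3.421 -2.817 -3.742
v -3.647 -2.67 -3.577
v -3.942 -2.631 -3.471
v -4.248 -2.708 -3.443
v -4.503 -2.885 -3.501
v -4.658 -3.127 -3.632
v -4.681 -3.387 -3.81
v -4.569 -3.613 -4.001
v -4.342 -3.76 -4.166
v -4.048 -3.799 -4.272
v -3.742 -3.722 -4.3
v -0.29 -3.314 3.311
v 0.527 -2.611 3.531
v -0.97 -2.886 4.469
v 0.269 -2.367 3.289
v -0.073 -2.268 3.051
v -0.449 -2.328 2.852
v -0.8 -2.538 2.723
v -1.074 -2.866 2.684
v -1.228 -3.263 2.74
v -1.24 -3.667 2.883
v -1.106 -4.018 3.091
v -0.849 -4.262 3.333
v -0.506 -4.361 3.572
v -0.13 -4.301 3.77
v 0.221 -4.091 3.899
v 0.495 -3.763 3.938
v 0.649 -3.366 3.882
v 0.66 -2.962 3.739
f 2 1 4
f 2 4 3
f 4 1 5
f 4 5 3
f 5 1 6
f 5 6 3
f 6 1 7
f 6 7 3
f 7 1 8
f 7 8 3
f 8 1 9
f 8 9 3
f 9 1 10
f 9 10 3
f 10 1 11
f 10 11 3
f 11 1 12
f 11 12 3
f 12 1 13
f 12 13 3
f 13 1 14
f 13 14 3
f 14 1 15
f 14 15 3
f 15 1 16
f 15 16 3
f 16 1 2
f 16 2 3
f 18 17 20
f 18 20 19
f 20 17 21
f 20 21 19
f 21 17 22
f 21 22 19
f 22 17 23
f 22 23 19
f 23 17 24
f 23 24 19
f 24 17 25
f 24 25 19
f 25 17 26
f 25 26 19
f 26 17 27
f 26 27 19
f 27 17 28
f 27 28 19
f 28 17 29
f 28 29 19
f 29 17 30
f 29 30 19
f 30 17 31
f 30 31 19
f 31 17 32
f 31 32 19
f 32 17 33
f 32 33 19
f 33 17 34
f 33 34 19
f 34 17 18
f 34 18 19

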